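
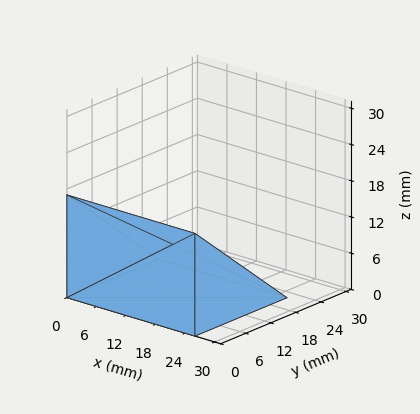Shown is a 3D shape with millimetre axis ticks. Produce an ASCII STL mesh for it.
Reading the render: the shape is a wedge (ramp): 26 × 22 mm base, rising to 17 mm along the y=0 edge and sloping linearly to z=0 at y=22 (dimensions read to the nearest mm from the axis ticks). For the STL, each face is triangulated and given an outward normal.

solid part
  facet normal 0.0000 0.0000 -1.0000
    outer loop
      vertex 26.000 22.000 0.000
      vertex 26.000 0.000 0.000
      vertex 0.000 0.000 0.000
    endloop
  endfacet
  facet normal 0.0000 0.0000 -1.0000
    outer loop
      vertex 0.000 22.000 0.000
      vertex 26.000 22.000 0.000
      vertex 0.000 0.000 0.000
    endloop
  endfacet
  facet normal 0.0000 -1.0000 0.0000
    outer loop
      vertex 0.000 0.000 0.000
      vertex 26.000 0.000 0.000
      vertex 26.000 0.000 17.000
    endloop
  endfacet
  facet normal 0.0000 -1.0000 0.0000
    outer loop
      vertex 0.000 0.000 0.000
      vertex 26.000 0.000 17.000
      vertex 0.000 0.000 17.000
    endloop
  endfacet
  facet normal 0.0000 0.6114 0.7913
    outer loop
      vertex 0.000 0.000 17.000
      vertex 26.000 0.000 17.000
      vertex 26.000 22.000 0.000
    endloop
  endfacet
  facet normal 0.0000 0.6114 0.7913
    outer loop
      vertex 0.000 0.000 17.000
      vertex 26.000 22.000 0.000
      vertex 0.000 22.000 0.000
    endloop
  endfacet
  facet normal -1.0000 0.0000 0.0000
    outer loop
      vertex 0.000 0.000 17.000
      vertex 0.000 22.000 0.000
      vertex 0.000 0.000 0.000
    endloop
  endfacet
  facet normal 1.0000 0.0000 0.0000
    outer loop
      vertex 26.000 0.000 0.000
      vertex 26.000 22.000 0.000
      vertex 26.000 0.000 17.000
    endloop
  endfacet
endsolid part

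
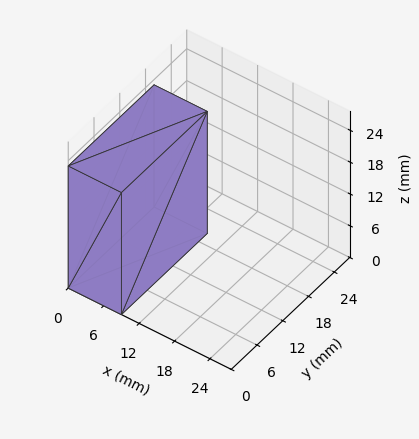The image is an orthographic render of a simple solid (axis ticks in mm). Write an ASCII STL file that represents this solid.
Reading the render: the shape is a rectangular box, roughly 9 × 20 mm footprint and 23 mm tall (dimensions read to the nearest mm from the axis ticks). For the STL, each face is triangulated and given an outward normal.

solid part
  facet normal 0.0000 0.0000 -1.0000
    outer loop
      vertex 9.0 20.0 0.0
      vertex 9.0 0.0 0.0
      vertex 0.0 0.0 0.0
    endloop
  endfacet
  facet normal 0.0000 0.0000 -1.0000
    outer loop
      vertex 0.0 20.0 0.0
      vertex 9.0 20.0 0.0
      vertex 0.0 0.0 0.0
    endloop
  endfacet
  facet normal 0.0000 0.0000 1.0000
    outer loop
      vertex 0.0 0.0 23.0
      vertex 9.0 0.0 23.0
      vertex 9.0 20.0 23.0
    endloop
  endfacet
  facet normal 0.0000 0.0000 1.0000
    outer loop
      vertex 0.0 0.0 23.0
      vertex 9.0 20.0 23.0
      vertex 0.0 20.0 23.0
    endloop
  endfacet
  facet normal 0.0000 -1.0000 0.0000
    outer loop
      vertex 0.0 0.0 0.0
      vertex 9.0 0.0 0.0
      vertex 9.0 0.0 23.0
    endloop
  endfacet
  facet normal 0.0000 -1.0000 0.0000
    outer loop
      vertex 0.0 0.0 0.0
      vertex 9.0 0.0 23.0
      vertex 0.0 0.0 23.0
    endloop
  endfacet
  facet normal 0.0000 1.0000 0.0000
    outer loop
      vertex 9.0 20.0 23.0
      vertex 9.0 20.0 0.0
      vertex 0.0 20.0 0.0
    endloop
  endfacet
  facet normal 0.0000 1.0000 0.0000
    outer loop
      vertex 0.0 20.0 23.0
      vertex 9.0 20.0 23.0
      vertex 0.0 20.0 0.0
    endloop
  endfacet
  facet normal -1.0000 0.0000 0.0000
    outer loop
      vertex 0.0 20.0 23.0
      vertex 0.0 20.0 0.0
      vertex 0.0 0.0 0.0
    endloop
  endfacet
  facet normal -1.0000 0.0000 0.0000
    outer loop
      vertex 0.0 0.0 23.0
      vertex 0.0 20.0 23.0
      vertex 0.0 0.0 0.0
    endloop
  endfacet
  facet normal 1.0000 0.0000 0.0000
    outer loop
      vertex 9.0 0.0 0.0
      vertex 9.0 20.0 0.0
      vertex 9.0 20.0 23.0
    endloop
  endfacet
  facet normal 1.0000 0.0000 0.0000
    outer loop
      vertex 9.0 0.0 0.0
      vertex 9.0 20.0 23.0
      vertex 9.0 0.0 23.0
    endloop
  endfacet
endsolid part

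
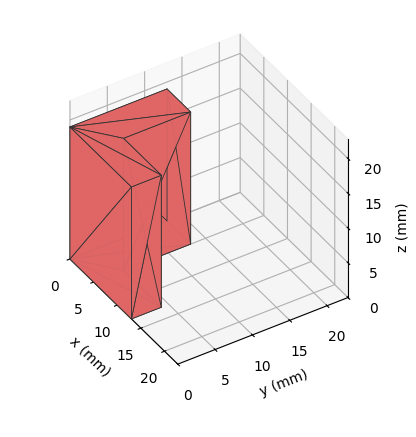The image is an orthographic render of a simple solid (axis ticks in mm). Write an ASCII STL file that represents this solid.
Reading the render: the shape is an L-shaped prism: outer 13 × 13 mm, arm thicknesses ≈ 4 mm (horizontal) and 5 mm (vertical), extruded 19 mm in z (dimensions read to the nearest mm from the axis ticks). For the STL, each face is triangulated and given an outward normal.

solid part
  facet normal 0.0000 0.0000 -1.0000
    outer loop
      vertex 13.000 4.000 0.000
      vertex 13.000 0.000 0.000
      vertex 0.000 0.000 0.000
    endloop
  endfacet
  facet normal 0.0000 0.0000 -1.0000
    outer loop
      vertex 5.000 4.000 0.000
      vertex 13.000 4.000 0.000
      vertex 0.000 0.000 0.000
    endloop
  endfacet
  facet normal 0.0000 0.0000 -1.0000
    outer loop
      vertex 5.000 13.000 0.000
      vertex 5.000 4.000 0.000
      vertex 0.000 0.000 0.000
    endloop
  endfacet
  facet normal 0.0000 0.0000 -1.0000
    outer loop
      vertex 0.000 13.000 0.000
      vertex 5.000 13.000 0.000
      vertex 0.000 0.000 0.000
    endloop
  endfacet
  facet normal 0.0000 0.0000 1.0000
    outer loop
      vertex 0.000 0.000 19.000
      vertex 13.000 0.000 19.000
      vertex 13.000 4.000 19.000
    endloop
  endfacet
  facet normal 0.0000 0.0000 1.0000
    outer loop
      vertex 0.000 0.000 19.000
      vertex 13.000 4.000 19.000
      vertex 5.000 4.000 19.000
    endloop
  endfacet
  facet normal 0.0000 0.0000 1.0000
    outer loop
      vertex 0.000 0.000 19.000
      vertex 5.000 4.000 19.000
      vertex 5.000 13.000 19.000
    endloop
  endfacet
  facet normal 0.0000 0.0000 1.0000
    outer loop
      vertex 0.000 0.000 19.000
      vertex 5.000 13.000 19.000
      vertex 0.000 13.000 19.000
    endloop
  endfacet
  facet normal 0.0000 -1.0000 0.0000
    outer loop
      vertex 0.000 0.000 0.000
      vertex 13.000 0.000 0.000
      vertex 13.000 0.000 19.000
    endloop
  endfacet
  facet normal 0.0000 -1.0000 0.0000
    outer loop
      vertex 0.000 0.000 0.000
      vertex 13.000 0.000 19.000
      vertex 0.000 0.000 19.000
    endloop
  endfacet
  facet normal 1.0000 0.0000 0.0000
    outer loop
      vertex 13.000 0.000 0.000
      vertex 13.000 4.000 0.000
      vertex 13.000 4.000 19.000
    endloop
  endfacet
  facet normal 1.0000 0.0000 0.0000
    outer loop
      vertex 13.000 0.000 0.000
      vertex 13.000 4.000 19.000
      vertex 13.000 0.000 19.000
    endloop
  endfacet
  facet normal 0.0000 1.0000 0.0000
    outer loop
      vertex 13.000 4.000 0.000
      vertex 5.000 4.000 0.000
      vertex 5.000 4.000 19.000
    endloop
  endfacet
  facet normal 0.0000 1.0000 0.0000
    outer loop
      vertex 13.000 4.000 0.000
      vertex 5.000 4.000 19.000
      vertex 13.000 4.000 19.000
    endloop
  endfacet
  facet normal 1.0000 0.0000 0.0000
    outer loop
      vertex 5.000 4.000 0.000
      vertex 5.000 13.000 0.000
      vertex 5.000 13.000 19.000
    endloop
  endfacet
  facet normal 1.0000 0.0000 0.0000
    outer loop
      vertex 5.000 4.000 0.000
      vertex 5.000 13.000 19.000
      vertex 5.000 4.000 19.000
    endloop
  endfacet
  facet normal 0.0000 1.0000 0.0000
    outer loop
      vertex 5.000 13.000 0.000
      vertex 0.000 13.000 0.000
      vertex 0.000 13.000 19.000
    endloop
  endfacet
  facet normal 0.0000 1.0000 0.0000
    outer loop
      vertex 5.000 13.000 0.000
      vertex 0.000 13.000 19.000
      vertex 5.000 13.000 19.000
    endloop
  endfacet
  facet normal -1.0000 0.0000 0.0000
    outer loop
      vertex 0.000 13.000 0.000
      vertex 0.000 0.000 0.000
      vertex 0.000 0.000 19.000
    endloop
  endfacet
  facet normal -1.0000 0.0000 0.0000
    outer loop
      vertex 0.000 13.000 0.000
      vertex 0.000 0.000 19.000
      vertex 0.000 13.000 19.000
    endloop
  endfacet
endsolid part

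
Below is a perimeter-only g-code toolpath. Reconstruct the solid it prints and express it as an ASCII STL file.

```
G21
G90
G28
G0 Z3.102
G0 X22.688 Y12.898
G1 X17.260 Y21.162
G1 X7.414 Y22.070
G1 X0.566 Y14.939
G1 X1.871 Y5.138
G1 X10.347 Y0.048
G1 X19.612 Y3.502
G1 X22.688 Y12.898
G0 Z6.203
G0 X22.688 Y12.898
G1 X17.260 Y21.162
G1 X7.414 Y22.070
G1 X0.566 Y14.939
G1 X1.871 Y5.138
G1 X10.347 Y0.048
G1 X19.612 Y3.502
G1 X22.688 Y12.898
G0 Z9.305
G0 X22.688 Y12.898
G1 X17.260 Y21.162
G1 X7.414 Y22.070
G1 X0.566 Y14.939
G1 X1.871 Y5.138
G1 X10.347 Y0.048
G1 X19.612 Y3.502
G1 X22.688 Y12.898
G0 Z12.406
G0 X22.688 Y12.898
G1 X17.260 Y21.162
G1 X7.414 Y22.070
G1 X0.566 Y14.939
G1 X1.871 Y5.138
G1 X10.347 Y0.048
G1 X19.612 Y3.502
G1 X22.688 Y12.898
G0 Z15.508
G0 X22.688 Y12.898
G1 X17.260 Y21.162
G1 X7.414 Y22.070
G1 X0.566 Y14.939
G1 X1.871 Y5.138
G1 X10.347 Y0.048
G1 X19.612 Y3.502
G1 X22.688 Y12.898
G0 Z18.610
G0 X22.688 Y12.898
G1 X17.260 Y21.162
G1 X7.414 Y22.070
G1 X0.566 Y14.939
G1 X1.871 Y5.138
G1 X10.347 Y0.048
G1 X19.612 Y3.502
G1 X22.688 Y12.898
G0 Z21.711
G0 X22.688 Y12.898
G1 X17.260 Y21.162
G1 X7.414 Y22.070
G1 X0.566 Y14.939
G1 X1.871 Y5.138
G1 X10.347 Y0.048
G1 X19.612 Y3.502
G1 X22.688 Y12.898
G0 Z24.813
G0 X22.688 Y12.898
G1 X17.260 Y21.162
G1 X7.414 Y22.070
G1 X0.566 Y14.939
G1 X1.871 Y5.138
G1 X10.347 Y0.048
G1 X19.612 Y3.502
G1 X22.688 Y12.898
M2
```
solid part
  facet normal 0.0000 0.0000 -1.0000
    outer loop
      vertex 7.414 22.070 0.000
      vertex 17.260 21.162 0.000
      vertex 22.688 12.898 0.000
    endloop
  endfacet
  facet normal 0.0000 0.0000 -1.0000
    outer loop
      vertex 0.566 14.939 0.000
      vertex 7.414 22.070 0.000
      vertex 22.688 12.898 0.000
    endloop
  endfacet
  facet normal 0.0000 0.0000 -1.0000
    outer loop
      vertex 1.871 5.138 0.000
      vertex 0.566 14.939 0.000
      vertex 22.688 12.898 0.000
    endloop
  endfacet
  facet normal 0.0000 0.0000 -1.0000
    outer loop
      vertex 10.347 0.048 0.000
      vertex 1.871 5.138 0.000
      vertex 22.688 12.898 0.000
    endloop
  endfacet
  facet normal 0.0000 0.0000 -1.0000
    outer loop
      vertex 19.612 3.502 0.000
      vertex 10.347 0.048 0.000
      vertex 22.688 12.898 0.000
    endloop
  endfacet
  facet normal 0.0000 0.0000 1.0000
    outer loop
      vertex 22.688 12.898 24.813
      vertex 17.260 21.162 24.813
      vertex 7.414 22.070 24.813
    endloop
  endfacet
  facet normal 0.0000 0.0000 1.0000
    outer loop
      vertex 22.688 12.898 24.813
      vertex 7.414 22.070 24.813
      vertex 0.566 14.939 24.813
    endloop
  endfacet
  facet normal 0.0000 0.0000 1.0000
    outer loop
      vertex 22.688 12.898 24.813
      vertex 0.566 14.939 24.813
      vertex 1.871 5.138 24.813
    endloop
  endfacet
  facet normal 0.0000 0.0000 1.0000
    outer loop
      vertex 22.688 12.898 24.813
      vertex 1.871 5.138 24.813
      vertex 10.347 0.048 24.813
    endloop
  endfacet
  facet normal 0.0000 0.0000 1.0000
    outer loop
      vertex 22.688 12.898 24.813
      vertex 10.347 0.048 24.813
      vertex 19.612 3.502 24.813
    endloop
  endfacet
  facet normal 0.8358 0.5490 0.0000
    outer loop
      vertex 22.688 12.898 0.000
      vertex 17.260 21.162 0.000
      vertex 17.260 21.162 24.813
    endloop
  endfacet
  facet normal 0.8358 0.5490 0.0000
    outer loop
      vertex 22.688 12.898 0.000
      vertex 17.260 21.162 24.813
      vertex 22.688 12.898 24.813
    endloop
  endfacet
  facet normal 0.0918 0.9958 0.0000
    outer loop
      vertex 17.260 21.162 0.000
      vertex 7.414 22.070 0.000
      vertex 7.414 22.070 24.813
    endloop
  endfacet
  facet normal 0.0918 0.9958 0.0000
    outer loop
      vertex 17.260 21.162 0.000
      vertex 7.414 22.070 24.813
      vertex 17.260 21.162 24.813
    endloop
  endfacet
  facet normal -0.7213 0.6926 0.0000
    outer loop
      vertex 7.414 22.070 0.000
      vertex 0.566 14.939 0.000
      vertex 0.566 14.939 24.813
    endloop
  endfacet
  facet normal -0.7213 0.6926 0.0000
    outer loop
      vertex 7.414 22.070 0.000
      vertex 0.566 14.939 24.813
      vertex 7.414 22.070 24.813
    endloop
  endfacet
  facet normal -0.9913 -0.1320 0.0000
    outer loop
      vertex 0.566 14.939 0.000
      vertex 1.871 5.138 0.000
      vertex 1.871 5.138 24.813
    endloop
  endfacet
  facet normal -0.9913 -0.1320 0.0000
    outer loop
      vertex 0.566 14.939 0.000
      vertex 1.871 5.138 24.813
      vertex 0.566 14.939 24.813
    endloop
  endfacet
  facet normal -0.5148 -0.8573 0.0000
    outer loop
      vertex 1.871 5.138 0.000
      vertex 10.347 0.048 0.000
      vertex 10.347 0.048 24.813
    endloop
  endfacet
  facet normal -0.5148 -0.8573 0.0000
    outer loop
      vertex 1.871 5.138 0.000
      vertex 10.347 0.048 24.813
      vertex 1.871 5.138 24.813
    endloop
  endfacet
  facet normal 0.3493 -0.9370 0.0000
    outer loop
      vertex 10.347 0.048 0.000
      vertex 19.612 3.502 0.000
      vertex 19.612 3.502 24.813
    endloop
  endfacet
  facet normal 0.3493 -0.9370 0.0000
    outer loop
      vertex 10.347 0.048 0.000
      vertex 19.612 3.502 24.813
      vertex 10.347 0.048 24.813
    endloop
  endfacet
  facet normal 0.9504 -0.3111 0.0000
    outer loop
      vertex 19.612 3.502 0.000
      vertex 22.688 12.898 0.000
      vertex 22.688 12.898 24.813
    endloop
  endfacet
  facet normal 0.9504 -0.3111 0.0000
    outer loop
      vertex 19.612 3.502 0.000
      vertex 22.688 12.898 24.813
      vertex 19.612 3.502 24.813
    endloop
  endfacet
endsolid part

The G0 Z moves step by Δz≈3.102 mm. Every layer's G1 loop is the same polygon, so the solid is a straight extrusion of it from z=0 to z≈24.8. Closing with flat bottom and top caps and triangulating gives 24 facets — a regular 7-sided prism (a cylinder approximated with 7 flat sides), circumscribed radius ≈ 11.4 mm, height ≈ 24.8 mm.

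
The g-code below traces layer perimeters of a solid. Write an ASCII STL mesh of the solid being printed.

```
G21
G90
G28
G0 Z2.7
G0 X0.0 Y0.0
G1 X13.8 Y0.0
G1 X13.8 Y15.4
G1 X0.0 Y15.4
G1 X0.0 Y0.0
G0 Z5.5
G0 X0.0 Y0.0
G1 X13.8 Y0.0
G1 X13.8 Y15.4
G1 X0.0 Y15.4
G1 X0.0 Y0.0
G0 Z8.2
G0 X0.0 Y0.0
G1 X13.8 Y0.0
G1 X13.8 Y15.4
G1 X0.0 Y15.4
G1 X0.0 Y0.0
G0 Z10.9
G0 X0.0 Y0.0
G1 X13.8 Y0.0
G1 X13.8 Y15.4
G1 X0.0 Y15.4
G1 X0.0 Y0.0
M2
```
solid part
  facet normal 0.0000 0.0000 -1.0000
    outer loop
      vertex 13.8 15.4 0.0
      vertex 13.8 0.0 0.0
      vertex 0.0 0.0 0.0
    endloop
  endfacet
  facet normal 0.0000 0.0000 -1.0000
    outer loop
      vertex 0.0 15.4 0.0
      vertex 13.8 15.4 0.0
      vertex 0.0 0.0 0.0
    endloop
  endfacet
  facet normal 0.0000 0.0000 1.0000
    outer loop
      vertex 0.0 0.0 10.9
      vertex 13.8 0.0 10.9
      vertex 13.8 15.4 10.9
    endloop
  endfacet
  facet normal 0.0000 0.0000 1.0000
    outer loop
      vertex 0.0 0.0 10.9
      vertex 13.8 15.4 10.9
      vertex 0.0 15.4 10.9
    endloop
  endfacet
  facet normal 0.0000 -1.0000 0.0000
    outer loop
      vertex 0.0 0.0 0.0
      vertex 13.8 0.0 0.0
      vertex 13.8 0.0 10.9
    endloop
  endfacet
  facet normal 0.0000 -1.0000 0.0000
    outer loop
      vertex 0.0 0.0 0.0
      vertex 13.8 0.0 10.9
      vertex 0.0 0.0 10.9
    endloop
  endfacet
  facet normal 0.0000 1.0000 0.0000
    outer loop
      vertex 13.8 15.4 10.9
      vertex 13.8 15.4 0.0
      vertex 0.0 15.4 0.0
    endloop
  endfacet
  facet normal 0.0000 1.0000 0.0000
    outer loop
      vertex 0.0 15.4 10.9
      vertex 13.8 15.4 10.9
      vertex 0.0 15.4 0.0
    endloop
  endfacet
  facet normal -1.0000 0.0000 0.0000
    outer loop
      vertex 0.0 15.4 10.9
      vertex 0.0 15.4 0.0
      vertex 0.0 0.0 0.0
    endloop
  endfacet
  facet normal -1.0000 0.0000 0.0000
    outer loop
      vertex 0.0 0.0 10.9
      vertex 0.0 15.4 10.9
      vertex 0.0 0.0 0.0
    endloop
  endfacet
  facet normal 1.0000 0.0000 0.0000
    outer loop
      vertex 13.8 0.0 0.0
      vertex 13.8 15.4 0.0
      vertex 13.8 15.4 10.9
    endloop
  endfacet
  facet normal 1.0000 0.0000 0.0000
    outer loop
      vertex 13.8 0.0 0.0
      vertex 13.8 15.4 10.9
      vertex 13.8 0.0 10.9
    endloop
  endfacet
endsolid part

The G0 Z moves step by Δz≈2.7 mm. Every layer's G1 loop is the same polygon, so the solid is a straight extrusion of it from z=0 to z≈10.9. Closing with flat bottom and top caps and triangulating gives 12 facets — a rectangular box, roughly 13.8 × 15.4 mm footprint and 10.9 mm tall.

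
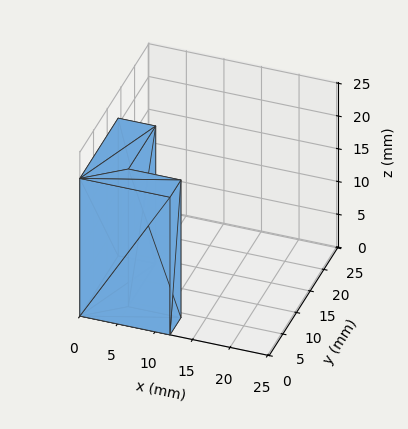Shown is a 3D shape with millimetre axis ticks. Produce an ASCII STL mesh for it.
Reading the render: the shape is an L-shaped prism: outer 12 × 14 mm, arm thicknesses ≈ 4 mm (horizontal) and 5 mm (vertical), extruded 21 mm in z (dimensions read to the nearest mm from the axis ticks). For the STL, each face is triangulated and given an outward normal.

solid part
  facet normal 0.0000 0.0000 -1.0000
    outer loop
      vertex 12.00 4.00 0.00
      vertex 12.00 0.00 0.00
      vertex 0.00 0.00 0.00
    endloop
  endfacet
  facet normal 0.0000 0.0000 -1.0000
    outer loop
      vertex 5.00 4.00 0.00
      vertex 12.00 4.00 0.00
      vertex 0.00 0.00 0.00
    endloop
  endfacet
  facet normal 0.0000 0.0000 -1.0000
    outer loop
      vertex 5.00 14.00 0.00
      vertex 5.00 4.00 0.00
      vertex 0.00 0.00 0.00
    endloop
  endfacet
  facet normal 0.0000 0.0000 -1.0000
    outer loop
      vertex 0.00 14.00 0.00
      vertex 5.00 14.00 0.00
      vertex 0.00 0.00 0.00
    endloop
  endfacet
  facet normal 0.0000 0.0000 1.0000
    outer loop
      vertex 0.00 0.00 21.00
      vertex 12.00 0.00 21.00
      vertex 12.00 4.00 21.00
    endloop
  endfacet
  facet normal 0.0000 0.0000 1.0000
    outer loop
      vertex 0.00 0.00 21.00
      vertex 12.00 4.00 21.00
      vertex 5.00 4.00 21.00
    endloop
  endfacet
  facet normal 0.0000 0.0000 1.0000
    outer loop
      vertex 0.00 0.00 21.00
      vertex 5.00 4.00 21.00
      vertex 5.00 14.00 21.00
    endloop
  endfacet
  facet normal 0.0000 0.0000 1.0000
    outer loop
      vertex 0.00 0.00 21.00
      vertex 5.00 14.00 21.00
      vertex 0.00 14.00 21.00
    endloop
  endfacet
  facet normal 0.0000 -1.0000 0.0000
    outer loop
      vertex 0.00 0.00 0.00
      vertex 12.00 0.00 0.00
      vertex 12.00 0.00 21.00
    endloop
  endfacet
  facet normal 0.0000 -1.0000 0.0000
    outer loop
      vertex 0.00 0.00 0.00
      vertex 12.00 0.00 21.00
      vertex 0.00 0.00 21.00
    endloop
  endfacet
  facet normal 1.0000 0.0000 0.0000
    outer loop
      vertex 12.00 0.00 0.00
      vertex 12.00 4.00 0.00
      vertex 12.00 4.00 21.00
    endloop
  endfacet
  facet normal 1.0000 0.0000 0.0000
    outer loop
      vertex 12.00 0.00 0.00
      vertex 12.00 4.00 21.00
      vertex 12.00 0.00 21.00
    endloop
  endfacet
  facet normal 0.0000 1.0000 0.0000
    outer loop
      vertex 12.00 4.00 0.00
      vertex 5.00 4.00 0.00
      vertex 5.00 4.00 21.00
    endloop
  endfacet
  facet normal 0.0000 1.0000 0.0000
    outer loop
      vertex 12.00 4.00 0.00
      vertex 5.00 4.00 21.00
      vertex 12.00 4.00 21.00
    endloop
  endfacet
  facet normal 1.0000 0.0000 0.0000
    outer loop
      vertex 5.00 4.00 0.00
      vertex 5.00 14.00 0.00
      vertex 5.00 14.00 21.00
    endloop
  endfacet
  facet normal 1.0000 0.0000 0.0000
    outer loop
      vertex 5.00 4.00 0.00
      vertex 5.00 14.00 21.00
      vertex 5.00 4.00 21.00
    endloop
  endfacet
  facet normal 0.0000 1.0000 0.0000
    outer loop
      vertex 5.00 14.00 0.00
      vertex 0.00 14.00 0.00
      vertex 0.00 14.00 21.00
    endloop
  endfacet
  facet normal 0.0000 1.0000 0.0000
    outer loop
      vertex 5.00 14.00 0.00
      vertex 0.00 14.00 21.00
      vertex 5.00 14.00 21.00
    endloop
  endfacet
  facet normal -1.0000 0.0000 0.0000
    outer loop
      vertex 0.00 14.00 0.00
      vertex 0.00 0.00 0.00
      vertex 0.00 0.00 21.00
    endloop
  endfacet
  facet normal -1.0000 0.0000 0.0000
    outer loop
      vertex 0.00 14.00 0.00
      vertex 0.00 0.00 21.00
      vertex 0.00 14.00 21.00
    endloop
  endfacet
endsolid part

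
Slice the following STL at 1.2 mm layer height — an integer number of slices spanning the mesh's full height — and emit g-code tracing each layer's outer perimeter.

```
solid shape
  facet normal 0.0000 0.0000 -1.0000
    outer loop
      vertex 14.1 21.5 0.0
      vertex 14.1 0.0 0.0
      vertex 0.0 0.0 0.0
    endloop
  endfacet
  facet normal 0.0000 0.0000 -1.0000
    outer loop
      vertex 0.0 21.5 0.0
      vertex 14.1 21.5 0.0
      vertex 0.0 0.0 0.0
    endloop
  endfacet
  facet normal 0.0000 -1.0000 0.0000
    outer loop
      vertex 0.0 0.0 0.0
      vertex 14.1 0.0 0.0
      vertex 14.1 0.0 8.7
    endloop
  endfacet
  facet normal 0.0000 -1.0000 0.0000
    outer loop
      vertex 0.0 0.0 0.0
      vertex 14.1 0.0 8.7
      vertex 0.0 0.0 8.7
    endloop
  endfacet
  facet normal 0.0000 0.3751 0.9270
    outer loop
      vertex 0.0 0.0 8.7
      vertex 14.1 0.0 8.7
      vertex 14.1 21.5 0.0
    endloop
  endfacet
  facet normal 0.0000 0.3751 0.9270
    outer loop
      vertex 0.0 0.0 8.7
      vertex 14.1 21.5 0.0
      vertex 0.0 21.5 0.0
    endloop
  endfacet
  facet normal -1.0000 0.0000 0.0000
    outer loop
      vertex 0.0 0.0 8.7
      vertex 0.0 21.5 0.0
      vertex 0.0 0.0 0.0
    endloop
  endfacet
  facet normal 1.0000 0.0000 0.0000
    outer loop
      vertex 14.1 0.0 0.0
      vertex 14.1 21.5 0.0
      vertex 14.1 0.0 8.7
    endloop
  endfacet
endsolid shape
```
; perimeter-only toolpath
G21 ; units = mm
G90 ; absolute positioning
G28 ; home
; layer 1
G0 Z1.2
G0 X0.0 Y0.0
G1 X14.1 Y0.0
G1 X14.1 Y18.4
G1 X0.0 Y18.4
G1 X0.0 Y0.0
; layer 2
G0 Z2.5
G0 X0.0 Y0.0
G1 X14.1 Y0.0
G1 X14.1 Y15.4
G1 X0.0 Y15.4
G1 X0.0 Y0.0
; layer 3
G0 Z3.7
G0 X0.0 Y0.0
G1 X14.1 Y0.0
G1 X14.1 Y12.3
G1 X0.0 Y12.3
G1 X0.0 Y0.0
; layer 4
G0 Z5.0
G0 X0.0 Y0.0
G1 X14.1 Y0.0
G1 X14.1 Y9.2
G1 X0.0 Y9.2
G1 X0.0 Y0.0
; layer 5
G0 Z6.2
G0 X0.0 Y0.0
G1 X14.1 Y0.0
G1 X14.1 Y6.1
G1 X0.0 Y6.1
G1 X0.0 Y0.0
; layer 6
G0 Z7.5
G0 X0.0 Y0.0
G1 X14.1 Y0.0
G1 X14.1 Y3.1
G1 X0.0 Y3.1
G1 X0.0 Y0.0
M2 ; end

The solid is a wedge (ramp): 14.1 × 21.5 mm base, rising to 8.7 mm along the y=0 edge and sloping linearly to z=0 at y=21.5. Slicing at Δz = 1.2 mm — 7 equal slices spanning the solid's height, so layer i sits at z = i·h/7 — gives 6 non-empty perimeters. Each is a 4-segment closed polygon; G0 lifts to the layer z and rapids to the start vertex, then G1 traces the edges. The cross-section shrinks linearly with z (the slice at the apex is degenerate and omitted).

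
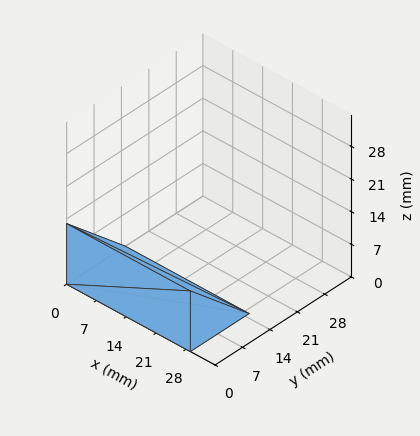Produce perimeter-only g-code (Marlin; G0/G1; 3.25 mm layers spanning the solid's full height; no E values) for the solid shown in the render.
Reading the render: the shape is a wedge (ramp): 29 × 15 mm base, rising to 13 mm along the y=0 edge and sloping linearly to z=0 at y=15 (dimensions read to the nearest mm from the axis ticks). For the g-code, the solid's height is divided into equal slices at the stated Δz and each level perimeter traced with G1 moves after a G0 lift.

; perimeter-only toolpath
G21 ; units = mm
G90 ; absolute positioning
G28 ; home
; layer 1
G0 Z3.25
G0 X0.00 Y0.00
G1 X29.00 Y0.00
G1 X29.00 Y11.25
G1 X0.00 Y11.25
G1 X0.00 Y0.00
; layer 2
G0 Z6.50
G0 X0.00 Y0.00
G1 X29.00 Y0.00
G1 X29.00 Y7.50
G1 X0.00 Y7.50
G1 X0.00 Y0.00
; layer 3
G0 Z9.75
G0 X0.00 Y0.00
G1 X29.00 Y0.00
G1 X29.00 Y3.75
G1 X0.00 Y3.75
G1 X0.00 Y0.00
M2 ; end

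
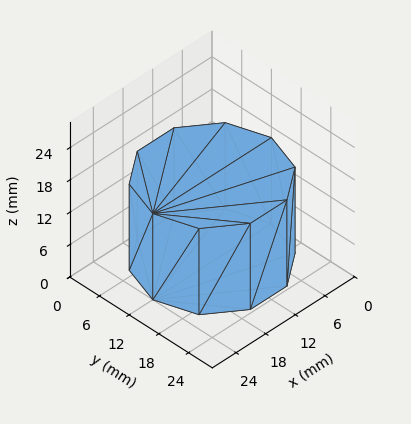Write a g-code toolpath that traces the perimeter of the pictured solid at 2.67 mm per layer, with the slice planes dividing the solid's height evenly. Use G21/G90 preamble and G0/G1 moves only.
Reading the render: the shape is a regular 10-sided prism (a cylinder approximated with 10 flat sides), circumscribed radius ≈ 12 mm, height ≈ 16 mm (dimensions read to the nearest mm from the axis ticks). For the g-code, the solid's height is divided into equal slices at the stated Δz and each level perimeter traced with G1 moves after a G0 lift.

; perimeter-only toolpath
G21 ; units = mm
G90 ; absolute positioning
G28 ; home
; layer 1
G0 Z2.67
G0 X24.00 Y12.00
G1 X21.71 Y19.05
G1 X15.71 Y23.41
G1 X8.29 Y23.41
G1 X2.29 Y19.05
G1 X0.00 Y12.00
G1 X2.29 Y4.95
G1 X8.29 Y0.59
G1 X15.71 Y0.59
G1 X21.71 Y4.95
G1 X24.00 Y12.00
; layer 2
G0 Z5.33
G0 X24.00 Y12.00
G1 X21.71 Y19.05
G1 X15.71 Y23.41
G1 X8.29 Y23.41
G1 X2.29 Y19.05
G1 X0.00 Y12.00
G1 X2.29 Y4.95
G1 X8.29 Y0.59
G1 X15.71 Y0.59
G1 X21.71 Y4.95
G1 X24.00 Y12.00
; layer 3
G0 Z8.00
G0 X24.00 Y12.00
G1 X21.71 Y19.05
G1 X15.71 Y23.41
G1 X8.29 Y23.41
G1 X2.29 Y19.05
G1 X0.00 Y12.00
G1 X2.29 Y4.95
G1 X8.29 Y0.59
G1 X15.71 Y0.59
G1 X21.71 Y4.95
G1 X24.00 Y12.00
; layer 4
G0 Z10.67
G0 X24.00 Y12.00
G1 X21.71 Y19.05
G1 X15.71 Y23.41
G1 X8.29 Y23.41
G1 X2.29 Y19.05
G1 X0.00 Y12.00
G1 X2.29 Y4.95
G1 X8.29 Y0.59
G1 X15.71 Y0.59
G1 X21.71 Y4.95
G1 X24.00 Y12.00
; layer 5
G0 Z13.33
G0 X24.00 Y12.00
G1 X21.71 Y19.05
G1 X15.71 Y23.41
G1 X8.29 Y23.41
G1 X2.29 Y19.05
G1 X0.00 Y12.00
G1 X2.29 Y4.95
G1 X8.29 Y0.59
G1 X15.71 Y0.59
G1 X21.71 Y4.95
G1 X24.00 Y12.00
; layer 6
G0 Z16.00
G0 X24.00 Y12.00
G1 X21.71 Y19.05
G1 X15.71 Y23.41
G1 X8.29 Y23.41
G1 X2.29 Y19.05
G1 X0.00 Y12.00
G1 X2.29 Y4.95
G1 X8.29 Y0.59
G1 X15.71 Y0.59
G1 X21.71 Y4.95
G1 X24.00 Y12.00
M2 ; end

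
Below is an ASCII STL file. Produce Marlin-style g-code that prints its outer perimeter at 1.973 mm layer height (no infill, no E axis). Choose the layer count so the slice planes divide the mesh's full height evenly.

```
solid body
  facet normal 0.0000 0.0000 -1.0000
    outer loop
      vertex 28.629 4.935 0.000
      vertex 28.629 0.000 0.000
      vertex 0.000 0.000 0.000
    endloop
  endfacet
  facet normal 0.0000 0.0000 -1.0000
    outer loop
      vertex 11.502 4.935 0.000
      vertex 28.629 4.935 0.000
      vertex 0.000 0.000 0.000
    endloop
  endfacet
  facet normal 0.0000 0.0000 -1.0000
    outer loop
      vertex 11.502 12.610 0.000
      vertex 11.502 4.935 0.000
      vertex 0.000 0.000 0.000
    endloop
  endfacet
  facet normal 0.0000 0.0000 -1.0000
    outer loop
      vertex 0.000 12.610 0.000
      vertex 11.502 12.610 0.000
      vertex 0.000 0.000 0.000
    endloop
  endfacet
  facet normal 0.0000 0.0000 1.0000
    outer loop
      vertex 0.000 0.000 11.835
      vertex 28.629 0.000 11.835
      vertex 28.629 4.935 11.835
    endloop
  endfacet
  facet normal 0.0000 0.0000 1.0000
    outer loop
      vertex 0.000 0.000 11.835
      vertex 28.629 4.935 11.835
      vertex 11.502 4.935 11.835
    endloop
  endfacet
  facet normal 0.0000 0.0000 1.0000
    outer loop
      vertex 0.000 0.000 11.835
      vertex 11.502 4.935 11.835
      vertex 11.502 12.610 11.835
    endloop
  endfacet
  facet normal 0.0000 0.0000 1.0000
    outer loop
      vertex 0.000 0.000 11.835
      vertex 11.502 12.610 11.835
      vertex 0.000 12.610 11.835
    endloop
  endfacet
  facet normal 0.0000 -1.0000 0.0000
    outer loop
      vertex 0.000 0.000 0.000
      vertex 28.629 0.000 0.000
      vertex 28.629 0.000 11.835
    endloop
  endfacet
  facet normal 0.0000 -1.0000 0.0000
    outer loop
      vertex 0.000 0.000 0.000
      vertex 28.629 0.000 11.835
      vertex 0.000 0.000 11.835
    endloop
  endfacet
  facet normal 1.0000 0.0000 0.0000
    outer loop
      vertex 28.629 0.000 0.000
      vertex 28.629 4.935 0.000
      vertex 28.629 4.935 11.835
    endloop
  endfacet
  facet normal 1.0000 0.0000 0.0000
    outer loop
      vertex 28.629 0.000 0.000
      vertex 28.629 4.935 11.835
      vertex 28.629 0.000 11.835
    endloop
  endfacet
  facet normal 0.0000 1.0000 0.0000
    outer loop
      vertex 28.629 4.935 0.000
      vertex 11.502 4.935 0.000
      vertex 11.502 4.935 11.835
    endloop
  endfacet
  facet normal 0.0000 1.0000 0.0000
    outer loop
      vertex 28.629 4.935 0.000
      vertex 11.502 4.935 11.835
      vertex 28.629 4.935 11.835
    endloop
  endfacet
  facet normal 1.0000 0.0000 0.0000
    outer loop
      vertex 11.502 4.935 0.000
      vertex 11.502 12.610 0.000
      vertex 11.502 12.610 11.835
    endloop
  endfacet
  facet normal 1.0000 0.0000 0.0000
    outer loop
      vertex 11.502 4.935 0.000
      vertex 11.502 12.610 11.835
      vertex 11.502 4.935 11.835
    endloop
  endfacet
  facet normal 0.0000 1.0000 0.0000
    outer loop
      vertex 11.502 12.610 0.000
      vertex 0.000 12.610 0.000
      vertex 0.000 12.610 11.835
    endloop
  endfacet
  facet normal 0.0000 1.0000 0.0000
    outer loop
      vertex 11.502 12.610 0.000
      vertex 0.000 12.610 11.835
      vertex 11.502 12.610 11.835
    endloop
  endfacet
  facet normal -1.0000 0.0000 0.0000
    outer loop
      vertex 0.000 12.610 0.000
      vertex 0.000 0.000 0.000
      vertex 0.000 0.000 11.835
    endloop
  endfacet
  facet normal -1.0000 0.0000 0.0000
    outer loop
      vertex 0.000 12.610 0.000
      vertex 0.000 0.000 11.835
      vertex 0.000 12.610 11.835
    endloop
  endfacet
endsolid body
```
; perimeter-only toolpath
G21 ; units = mm
G90 ; absolute positioning
G28 ; home
; layer 1
G0 Z1.973
G0 X0.000 Y0.000
G1 X28.629 Y0.000
G1 X28.629 Y4.935
G1 X11.502 Y4.935
G1 X11.502 Y12.610
G1 X0.000 Y12.610
G1 X0.000 Y0.000
; layer 2
G0 Z3.945
G0 X0.000 Y0.000
G1 X28.629 Y0.000
G1 X28.629 Y4.935
G1 X11.502 Y4.935
G1 X11.502 Y12.610
G1 X0.000 Y12.610
G1 X0.000 Y0.000
; layer 3
G0 Z5.918
G0 X0.000 Y0.000
G1 X28.629 Y0.000
G1 X28.629 Y4.935
G1 X11.502 Y4.935
G1 X11.502 Y12.610
G1 X0.000 Y12.610
G1 X0.000 Y0.000
; layer 4
G0 Z7.890
G0 X0.000 Y0.000
G1 X28.629 Y0.000
G1 X28.629 Y4.935
G1 X11.502 Y4.935
G1 X11.502 Y12.610
G1 X0.000 Y12.610
G1 X0.000 Y0.000
; layer 5
G0 Z9.863
G0 X0.000 Y0.000
G1 X28.629 Y0.000
G1 X28.629 Y4.935
G1 X11.502 Y4.935
G1 X11.502 Y12.610
G1 X0.000 Y12.610
G1 X0.000 Y0.000
; layer 6
G0 Z11.835
G0 X0.000 Y0.000
G1 X28.629 Y0.000
G1 X28.629 Y4.935
G1 X11.502 Y4.935
G1 X11.502 Y12.610
G1 X0.000 Y12.610
G1 X0.000 Y0.000
M2 ; end

The solid is an L-shaped prism: outer 28.6 × 12.6 mm, arm thicknesses ≈ 4.93 mm (horizontal) and 11.5 mm (vertical), extruded 11.8 mm in z. Slicing at Δz = 1.973 mm — 6 equal slices spanning the solid's height, so layer i sits at z = i·h/6 — gives 6 non-empty perimeters. Each is a 6-segment closed polygon; G0 lifts to the layer z and rapids to the start vertex, then G1 traces the edges.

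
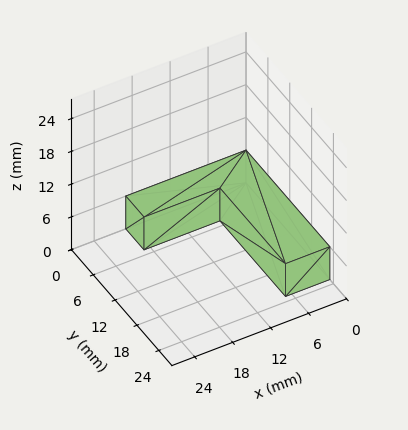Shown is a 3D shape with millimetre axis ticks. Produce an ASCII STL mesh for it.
Reading the render: the shape is an L-shaped prism: outer 19 × 23 mm, arm thicknesses ≈ 5 mm (horizontal) and 7 mm (vertical), extruded 6 mm in z (dimensions read to the nearest mm from the axis ticks). For the STL, each face is triangulated and given an outward normal.

solid part
  facet normal 0.0000 0.0000 -1.0000
    outer loop
      vertex 19.000 5.000 0.000
      vertex 19.000 0.000 0.000
      vertex 0.000 0.000 0.000
    endloop
  endfacet
  facet normal 0.0000 0.0000 -1.0000
    outer loop
      vertex 7.000 5.000 0.000
      vertex 19.000 5.000 0.000
      vertex 0.000 0.000 0.000
    endloop
  endfacet
  facet normal 0.0000 0.0000 -1.0000
    outer loop
      vertex 7.000 23.000 0.000
      vertex 7.000 5.000 0.000
      vertex 0.000 0.000 0.000
    endloop
  endfacet
  facet normal 0.0000 0.0000 -1.0000
    outer loop
      vertex 0.000 23.000 0.000
      vertex 7.000 23.000 0.000
      vertex 0.000 0.000 0.000
    endloop
  endfacet
  facet normal 0.0000 0.0000 1.0000
    outer loop
      vertex 0.000 0.000 6.000
      vertex 19.000 0.000 6.000
      vertex 19.000 5.000 6.000
    endloop
  endfacet
  facet normal 0.0000 0.0000 1.0000
    outer loop
      vertex 0.000 0.000 6.000
      vertex 19.000 5.000 6.000
      vertex 7.000 5.000 6.000
    endloop
  endfacet
  facet normal 0.0000 0.0000 1.0000
    outer loop
      vertex 0.000 0.000 6.000
      vertex 7.000 5.000 6.000
      vertex 7.000 23.000 6.000
    endloop
  endfacet
  facet normal 0.0000 0.0000 1.0000
    outer loop
      vertex 0.000 0.000 6.000
      vertex 7.000 23.000 6.000
      vertex 0.000 23.000 6.000
    endloop
  endfacet
  facet normal 0.0000 -1.0000 0.0000
    outer loop
      vertex 0.000 0.000 0.000
      vertex 19.000 0.000 0.000
      vertex 19.000 0.000 6.000
    endloop
  endfacet
  facet normal 0.0000 -1.0000 0.0000
    outer loop
      vertex 0.000 0.000 0.000
      vertex 19.000 0.000 6.000
      vertex 0.000 0.000 6.000
    endloop
  endfacet
  facet normal 1.0000 0.0000 0.0000
    outer loop
      vertex 19.000 0.000 0.000
      vertex 19.000 5.000 0.000
      vertex 19.000 5.000 6.000
    endloop
  endfacet
  facet normal 1.0000 0.0000 0.0000
    outer loop
      vertex 19.000 0.000 0.000
      vertex 19.000 5.000 6.000
      vertex 19.000 0.000 6.000
    endloop
  endfacet
  facet normal 0.0000 1.0000 0.0000
    outer loop
      vertex 19.000 5.000 0.000
      vertex 7.000 5.000 0.000
      vertex 7.000 5.000 6.000
    endloop
  endfacet
  facet normal 0.0000 1.0000 0.0000
    outer loop
      vertex 19.000 5.000 0.000
      vertex 7.000 5.000 6.000
      vertex 19.000 5.000 6.000
    endloop
  endfacet
  facet normal 1.0000 0.0000 0.0000
    outer loop
      vertex 7.000 5.000 0.000
      vertex 7.000 23.000 0.000
      vertex 7.000 23.000 6.000
    endloop
  endfacet
  facet normal 1.0000 0.0000 0.0000
    outer loop
      vertex 7.000 5.000 0.000
      vertex 7.000 23.000 6.000
      vertex 7.000 5.000 6.000
    endloop
  endfacet
  facet normal 0.0000 1.0000 0.0000
    outer loop
      vertex 7.000 23.000 0.000
      vertex 0.000 23.000 0.000
      vertex 0.000 23.000 6.000
    endloop
  endfacet
  facet normal 0.0000 1.0000 0.0000
    outer loop
      vertex 7.000 23.000 0.000
      vertex 0.000 23.000 6.000
      vertex 7.000 23.000 6.000
    endloop
  endfacet
  facet normal -1.0000 0.0000 0.0000
    outer loop
      vertex 0.000 23.000 0.000
      vertex 0.000 0.000 0.000
      vertex 0.000 0.000 6.000
    endloop
  endfacet
  facet normal -1.0000 0.0000 0.0000
    outer loop
      vertex 0.000 23.000 0.000
      vertex 0.000 0.000 6.000
      vertex 0.000 23.000 6.000
    endloop
  endfacet
endsolid part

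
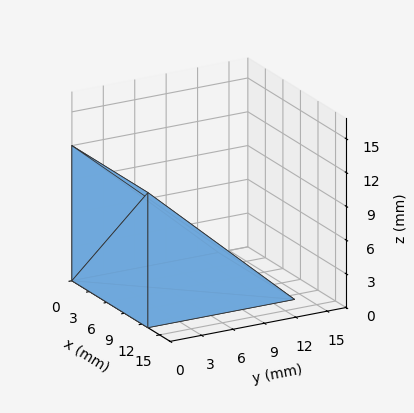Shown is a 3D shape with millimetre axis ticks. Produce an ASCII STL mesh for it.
Reading the render: the shape is a wedge (ramp): 13 × 14 mm base, rising to 12 mm along the y=0 edge and sloping linearly to z=0 at y=14 (dimensions read to the nearest mm from the axis ticks). For the STL, each face is triangulated and given an outward normal.

solid part
  facet normal 0.0000 0.0000 -1.0000
    outer loop
      vertex 13.0 14.0 0.0
      vertex 13.0 0.0 0.0
      vertex 0.0 0.0 0.0
    endloop
  endfacet
  facet normal 0.0000 0.0000 -1.0000
    outer loop
      vertex 0.0 14.0 0.0
      vertex 13.0 14.0 0.0
      vertex 0.0 0.0 0.0
    endloop
  endfacet
  facet normal 0.0000 -1.0000 0.0000
    outer loop
      vertex 0.0 0.0 0.0
      vertex 13.0 0.0 0.0
      vertex 13.0 0.0 12.0
    endloop
  endfacet
  facet normal 0.0000 -1.0000 0.0000
    outer loop
      vertex 0.0 0.0 0.0
      vertex 13.0 0.0 12.0
      vertex 0.0 0.0 12.0
    endloop
  endfacet
  facet normal 0.0000 0.6508 0.7593
    outer loop
      vertex 0.0 0.0 12.0
      vertex 13.0 0.0 12.0
      vertex 13.0 14.0 0.0
    endloop
  endfacet
  facet normal 0.0000 0.6508 0.7593
    outer loop
      vertex 0.0 0.0 12.0
      vertex 13.0 14.0 0.0
      vertex 0.0 14.0 0.0
    endloop
  endfacet
  facet normal -1.0000 0.0000 0.0000
    outer loop
      vertex 0.0 0.0 12.0
      vertex 0.0 14.0 0.0
      vertex 0.0 0.0 0.0
    endloop
  endfacet
  facet normal 1.0000 0.0000 0.0000
    outer loop
      vertex 13.0 0.0 0.0
      vertex 13.0 14.0 0.0
      vertex 13.0 0.0 12.0
    endloop
  endfacet
endsolid part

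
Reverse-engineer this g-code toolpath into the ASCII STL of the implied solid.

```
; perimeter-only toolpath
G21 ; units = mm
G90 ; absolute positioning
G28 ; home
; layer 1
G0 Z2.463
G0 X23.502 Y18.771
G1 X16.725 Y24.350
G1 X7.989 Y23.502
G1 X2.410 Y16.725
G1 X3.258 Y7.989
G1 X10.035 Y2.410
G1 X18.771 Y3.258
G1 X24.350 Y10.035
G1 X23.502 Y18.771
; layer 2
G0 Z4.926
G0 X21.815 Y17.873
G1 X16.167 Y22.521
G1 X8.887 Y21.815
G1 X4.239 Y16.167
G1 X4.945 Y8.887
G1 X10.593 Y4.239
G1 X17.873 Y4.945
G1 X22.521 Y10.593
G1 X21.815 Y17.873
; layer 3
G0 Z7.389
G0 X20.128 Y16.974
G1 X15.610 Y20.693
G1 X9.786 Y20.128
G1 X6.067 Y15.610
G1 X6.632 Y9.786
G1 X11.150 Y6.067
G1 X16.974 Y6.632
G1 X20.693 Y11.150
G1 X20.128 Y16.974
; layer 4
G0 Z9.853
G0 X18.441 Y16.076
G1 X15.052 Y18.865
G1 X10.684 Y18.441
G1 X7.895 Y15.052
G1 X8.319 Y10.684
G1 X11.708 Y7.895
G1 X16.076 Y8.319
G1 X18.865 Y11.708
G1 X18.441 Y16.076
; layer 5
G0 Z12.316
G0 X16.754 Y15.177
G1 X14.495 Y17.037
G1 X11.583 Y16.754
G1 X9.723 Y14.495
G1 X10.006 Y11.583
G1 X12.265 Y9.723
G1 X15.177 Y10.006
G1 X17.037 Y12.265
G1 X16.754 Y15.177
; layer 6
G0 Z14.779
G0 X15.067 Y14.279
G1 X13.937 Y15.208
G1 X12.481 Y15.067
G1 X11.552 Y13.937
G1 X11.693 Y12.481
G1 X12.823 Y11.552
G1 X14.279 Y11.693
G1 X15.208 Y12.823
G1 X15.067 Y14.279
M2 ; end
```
solid part
  facet normal 0.0000 0.0000 -1.0000
    outer loop
      vertex 7.090 25.189 0.000
      vertex 17.282 26.178 0.000
      vertex 25.189 19.670 0.000
    endloop
  endfacet
  facet normal 0.0000 0.0000 -1.0000
    outer loop
      vertex 0.582 17.282 0.000
      vertex 7.090 25.189 0.000
      vertex 25.189 19.670 0.000
    endloop
  endfacet
  facet normal 0.0000 0.0000 -1.0000
    outer loop
      vertex 1.571 7.090 0.000
      vertex 0.582 17.282 0.000
      vertex 25.189 19.670 0.000
    endloop
  endfacet
  facet normal 0.0000 0.0000 -1.0000
    outer loop
      vertex 9.478 0.582 0.000
      vertex 1.571 7.090 0.000
      vertex 25.189 19.670 0.000
    endloop
  endfacet
  facet normal 0.0000 0.0000 -1.0000
    outer loop
      vertex 19.670 1.571 0.000
      vertex 9.478 0.582 0.000
      vertex 25.189 19.670 0.000
    endloop
  endfacet
  facet normal 0.0000 0.0000 -1.0000
    outer loop
      vertex 26.178 9.478 0.000
      vertex 19.670 1.571 0.000
      vertex 25.189 19.670 0.000
    endloop
  endfacet
  facet normal 0.5165 0.6275 0.5827
    outer loop
      vertex 25.189 19.670 0.000
      vertex 17.282 26.178 0.000
      vertex 13.380 13.380 17.242
    endloop
  endfacet
  facet normal -0.0785 0.8089 0.5827
    outer loop
      vertex 17.282 26.178 0.000
      vertex 7.090 25.189 0.000
      vertex 13.380 13.380 17.242
    endloop
  endfacet
  facet normal -0.6275 0.5165 0.5827
    outer loop
      vertex 7.090 25.189 0.000
      vertex 0.582 17.282 0.000
      vertex 13.380 13.380 17.242
    endloop
  endfacet
  facet normal -0.8089 -0.0785 0.5827
    outer loop
      vertex 0.582 17.282 0.000
      vertex 1.571 7.090 0.000
      vertex 13.380 13.380 17.242
    endloop
  endfacet
  facet normal -0.5165 -0.6275 0.5827
    outer loop
      vertex 1.571 7.090 0.000
      vertex 9.478 0.582 0.000
      vertex 13.380 13.380 17.242
    endloop
  endfacet
  facet normal 0.0785 -0.8089 0.5827
    outer loop
      vertex 9.478 0.582 0.000
      vertex 19.670 1.571 0.000
      vertex 13.380 13.380 17.242
    endloop
  endfacet
  facet normal 0.6275 -0.5165 0.5827
    outer loop
      vertex 19.670 1.571 0.000
      vertex 26.178 9.478 0.000
      vertex 13.380 13.380 17.242
    endloop
  endfacet
  facet normal 0.8089 0.0785 0.5827
    outer loop
      vertex 26.178 9.478 0.000
      vertex 25.189 19.670 0.000
      vertex 13.380 13.380 17.242
    endloop
  endfacet
endsolid part

The G0 Z moves step by Δz≈2.463 mm. The G1 loops shrink linearly with z, so the solid tapers from its base footprint up to z≈17.2. Closing with a flat bottom cap and the tapered top and triangulating gives 14 facets — a regular 8-sided pyramid, base circumscribed radius ≈ 13.4 mm, apex at z ≈ 17.2 mm.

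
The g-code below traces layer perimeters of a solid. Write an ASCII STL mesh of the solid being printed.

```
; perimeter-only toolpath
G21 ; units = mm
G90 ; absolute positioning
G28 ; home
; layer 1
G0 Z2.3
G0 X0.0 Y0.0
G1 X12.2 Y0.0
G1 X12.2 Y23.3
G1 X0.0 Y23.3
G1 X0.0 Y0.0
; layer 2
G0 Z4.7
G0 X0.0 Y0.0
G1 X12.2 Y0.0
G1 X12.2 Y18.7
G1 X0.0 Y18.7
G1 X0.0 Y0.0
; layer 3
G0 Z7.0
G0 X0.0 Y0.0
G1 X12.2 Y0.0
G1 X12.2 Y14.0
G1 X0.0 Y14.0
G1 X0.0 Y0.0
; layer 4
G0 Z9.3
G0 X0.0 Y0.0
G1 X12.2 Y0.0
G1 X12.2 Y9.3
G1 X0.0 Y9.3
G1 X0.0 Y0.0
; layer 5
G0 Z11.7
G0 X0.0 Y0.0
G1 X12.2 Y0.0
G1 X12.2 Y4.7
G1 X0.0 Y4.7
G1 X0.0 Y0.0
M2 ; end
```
solid part
  facet normal 0.0000 0.0000 -1.0000
    outer loop
      vertex 12.2 28.0 0.0
      vertex 12.2 0.0 0.0
      vertex 0.0 0.0 0.0
    endloop
  endfacet
  facet normal 0.0000 0.0000 -1.0000
    outer loop
      vertex 0.0 28.0 0.0
      vertex 12.2 28.0 0.0
      vertex 0.0 0.0 0.0
    endloop
  endfacet
  facet normal 0.0000 -1.0000 0.0000
    outer loop
      vertex 0.0 0.0 0.0
      vertex 12.2 0.0 0.0
      vertex 12.2 0.0 14.0
    endloop
  endfacet
  facet normal 0.0000 -1.0000 0.0000
    outer loop
      vertex 0.0 0.0 0.0
      vertex 12.2 0.0 14.0
      vertex 0.0 0.0 14.0
    endloop
  endfacet
  facet normal 0.0000 0.4472 0.8944
    outer loop
      vertex 0.0 0.0 14.0
      vertex 12.2 0.0 14.0
      vertex 12.2 28.0 0.0
    endloop
  endfacet
  facet normal 0.0000 0.4472 0.8944
    outer loop
      vertex 0.0 0.0 14.0
      vertex 12.2 28.0 0.0
      vertex 0.0 28.0 0.0
    endloop
  endfacet
  facet normal -1.0000 0.0000 0.0000
    outer loop
      vertex 0.0 0.0 14.0
      vertex 0.0 28.0 0.0
      vertex 0.0 0.0 0.0
    endloop
  endfacet
  facet normal 1.0000 0.0000 0.0000
    outer loop
      vertex 12.2 0.0 0.0
      vertex 12.2 28.0 0.0
      vertex 12.2 0.0 14.0
    endloop
  endfacet
endsolid part

The G0 Z moves step by Δz≈2.3 mm. The G1 loops shrink linearly with z, so the solid tapers from its base footprint up to z≈14. Closing with a flat bottom cap and the tapered top and triangulating gives 8 facets — a wedge (ramp): 12.2 × 28 mm base, rising to 14 mm along the y=0 edge and sloping linearly to z=0 at y=28.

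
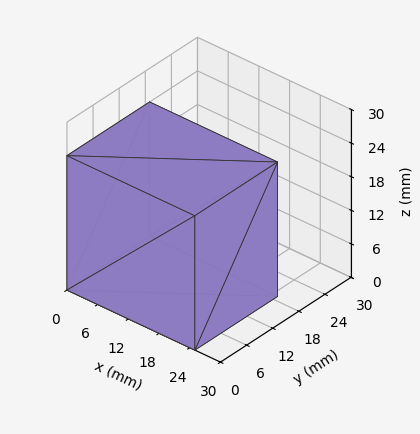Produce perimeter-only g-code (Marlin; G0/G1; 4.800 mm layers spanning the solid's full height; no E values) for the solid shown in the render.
Reading the render: the shape is a rectangular box, roughly 25 × 19 mm footprint and 24 mm tall (dimensions read to the nearest mm from the axis ticks). For the g-code, the solid's height is divided into equal slices at the stated Δz and each level perimeter traced with G1 moves after a G0 lift.

; perimeter-only toolpath
G21 ; units = mm
G90 ; absolute positioning
G28 ; home
; layer 1
G0 Z4.800
G0 X0.000 Y0.000
G1 X25.000 Y0.000
G1 X25.000 Y19.000
G1 X0.000 Y19.000
G1 X0.000 Y0.000
; layer 2
G0 Z9.600
G0 X0.000 Y0.000
G1 X25.000 Y0.000
G1 X25.000 Y19.000
G1 X0.000 Y19.000
G1 X0.000 Y0.000
; layer 3
G0 Z14.400
G0 X0.000 Y0.000
G1 X25.000 Y0.000
G1 X25.000 Y19.000
G1 X0.000 Y19.000
G1 X0.000 Y0.000
; layer 4
G0 Z19.200
G0 X0.000 Y0.000
G1 X25.000 Y0.000
G1 X25.000 Y19.000
G1 X0.000 Y19.000
G1 X0.000 Y0.000
; layer 5
G0 Z24.000
G0 X0.000 Y0.000
G1 X25.000 Y0.000
G1 X25.000 Y19.000
G1 X0.000 Y19.000
G1 X0.000 Y0.000
M2 ; end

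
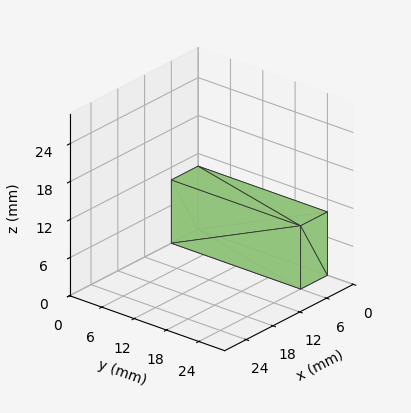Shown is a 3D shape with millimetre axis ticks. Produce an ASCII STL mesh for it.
Reading the render: the shape is a rectangular box, roughly 6 × 24 mm footprint and 10 mm tall (dimensions read to the nearest mm from the axis ticks). For the STL, each face is triangulated and given an outward normal.

solid part
  facet normal 0.0000 0.0000 -1.0000
    outer loop
      vertex 6.00 24.00 0.00
      vertex 6.00 0.00 0.00
      vertex 0.00 0.00 0.00
    endloop
  endfacet
  facet normal 0.0000 0.0000 -1.0000
    outer loop
      vertex 0.00 24.00 0.00
      vertex 6.00 24.00 0.00
      vertex 0.00 0.00 0.00
    endloop
  endfacet
  facet normal 0.0000 0.0000 1.0000
    outer loop
      vertex 0.00 0.00 10.00
      vertex 6.00 0.00 10.00
      vertex 6.00 24.00 10.00
    endloop
  endfacet
  facet normal 0.0000 0.0000 1.0000
    outer loop
      vertex 0.00 0.00 10.00
      vertex 6.00 24.00 10.00
      vertex 0.00 24.00 10.00
    endloop
  endfacet
  facet normal 0.0000 -1.0000 0.0000
    outer loop
      vertex 0.00 0.00 0.00
      vertex 6.00 0.00 0.00
      vertex 6.00 0.00 10.00
    endloop
  endfacet
  facet normal 0.0000 -1.0000 0.0000
    outer loop
      vertex 0.00 0.00 0.00
      vertex 6.00 0.00 10.00
      vertex 0.00 0.00 10.00
    endloop
  endfacet
  facet normal 0.0000 1.0000 0.0000
    outer loop
      vertex 6.00 24.00 10.00
      vertex 6.00 24.00 0.00
      vertex 0.00 24.00 0.00
    endloop
  endfacet
  facet normal 0.0000 1.0000 0.0000
    outer loop
      vertex 0.00 24.00 10.00
      vertex 6.00 24.00 10.00
      vertex 0.00 24.00 0.00
    endloop
  endfacet
  facet normal -1.0000 0.0000 0.0000
    outer loop
      vertex 0.00 24.00 10.00
      vertex 0.00 24.00 0.00
      vertex 0.00 0.00 0.00
    endloop
  endfacet
  facet normal -1.0000 0.0000 0.0000
    outer loop
      vertex 0.00 0.00 10.00
      vertex 0.00 24.00 10.00
      vertex 0.00 0.00 0.00
    endloop
  endfacet
  facet normal 1.0000 0.0000 0.0000
    outer loop
      vertex 6.00 0.00 0.00
      vertex 6.00 24.00 0.00
      vertex 6.00 24.00 10.00
    endloop
  endfacet
  facet normal 1.0000 0.0000 0.0000
    outer loop
      vertex 6.00 0.00 0.00
      vertex 6.00 24.00 10.00
      vertex 6.00 0.00 10.00
    endloop
  endfacet
endsolid part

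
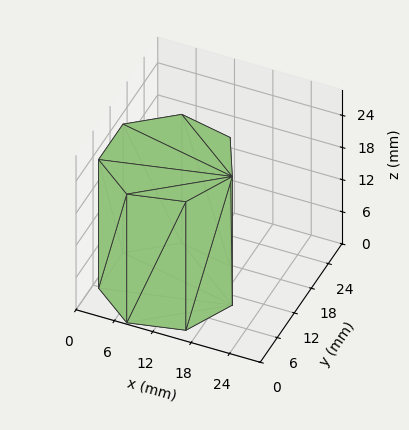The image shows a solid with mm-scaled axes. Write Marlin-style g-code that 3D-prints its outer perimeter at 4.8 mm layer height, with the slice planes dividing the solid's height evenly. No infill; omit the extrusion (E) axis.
Reading the render: the shape is a regular 7-sided prism (a cylinder approximated with 7 flat sides), circumscribed radius ≈ 10 mm, height ≈ 24 mm (dimensions read to the nearest mm from the axis ticks). For the g-code, the solid's height is divided into equal slices at the stated Δz and each level perimeter traced with G1 moves after a G0 lift.

; perimeter-only toolpath
G21 ; units = mm
G90 ; absolute positioning
G28 ; home
; layer 1
G0 Z4.8
G0 X20.0 Y10.0
G1 X16.2 Y17.8
G1 X7.8 Y19.7
G1 X1.0 Y14.3
G1 X1.0 Y5.7
G1 X7.8 Y0.3
G1 X16.2 Y2.2
G1 X20.0 Y10.0
; layer 2
G0 Z9.6
G0 X20.0 Y10.0
G1 X16.2 Y17.8
G1 X7.8 Y19.7
G1 X1.0 Y14.3
G1 X1.0 Y5.7
G1 X7.8 Y0.3
G1 X16.2 Y2.2
G1 X20.0 Y10.0
; layer 3
G0 Z14.4
G0 X20.0 Y10.0
G1 X16.2 Y17.8
G1 X7.8 Y19.7
G1 X1.0 Y14.3
G1 X1.0 Y5.7
G1 X7.8 Y0.3
G1 X16.2 Y2.2
G1 X20.0 Y10.0
; layer 4
G0 Z19.2
G0 X20.0 Y10.0
G1 X16.2 Y17.8
G1 X7.8 Y19.7
G1 X1.0 Y14.3
G1 X1.0 Y5.7
G1 X7.8 Y0.3
G1 X16.2 Y2.2
G1 X20.0 Y10.0
; layer 5
G0 Z24.0
G0 X20.0 Y10.0
G1 X16.2 Y17.8
G1 X7.8 Y19.7
G1 X1.0 Y14.3
G1 X1.0 Y5.7
G1 X7.8 Y0.3
G1 X16.2 Y2.2
G1 X20.0 Y10.0
M2 ; end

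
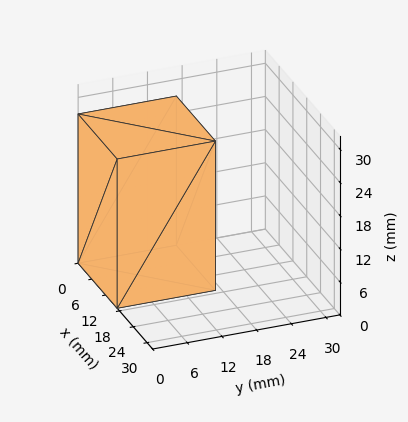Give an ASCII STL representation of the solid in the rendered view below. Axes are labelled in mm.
Reading the render: the shape is a rectangular box, roughly 17 × 17 mm footprint and 27 mm tall (dimensions read to the nearest mm from the axis ticks). For the STL, each face is triangulated and given an outward normal.

solid part
  facet normal 0.0000 0.0000 -1.0000
    outer loop
      vertex 17.00 17.00 0.00
      vertex 17.00 0.00 0.00
      vertex 0.00 0.00 0.00
    endloop
  endfacet
  facet normal 0.0000 0.0000 -1.0000
    outer loop
      vertex 0.00 17.00 0.00
      vertex 17.00 17.00 0.00
      vertex 0.00 0.00 0.00
    endloop
  endfacet
  facet normal 0.0000 0.0000 1.0000
    outer loop
      vertex 0.00 0.00 27.00
      vertex 17.00 0.00 27.00
      vertex 17.00 17.00 27.00
    endloop
  endfacet
  facet normal 0.0000 0.0000 1.0000
    outer loop
      vertex 0.00 0.00 27.00
      vertex 17.00 17.00 27.00
      vertex 0.00 17.00 27.00
    endloop
  endfacet
  facet normal 0.0000 -1.0000 0.0000
    outer loop
      vertex 0.00 0.00 0.00
      vertex 17.00 0.00 0.00
      vertex 17.00 0.00 27.00
    endloop
  endfacet
  facet normal 0.0000 -1.0000 0.0000
    outer loop
      vertex 0.00 0.00 0.00
      vertex 17.00 0.00 27.00
      vertex 0.00 0.00 27.00
    endloop
  endfacet
  facet normal 0.0000 1.0000 0.0000
    outer loop
      vertex 17.00 17.00 27.00
      vertex 17.00 17.00 0.00
      vertex 0.00 17.00 0.00
    endloop
  endfacet
  facet normal 0.0000 1.0000 0.0000
    outer loop
      vertex 0.00 17.00 27.00
      vertex 17.00 17.00 27.00
      vertex 0.00 17.00 0.00
    endloop
  endfacet
  facet normal -1.0000 0.0000 0.0000
    outer loop
      vertex 0.00 17.00 27.00
      vertex 0.00 17.00 0.00
      vertex 0.00 0.00 0.00
    endloop
  endfacet
  facet normal -1.0000 0.0000 0.0000
    outer loop
      vertex 0.00 0.00 27.00
      vertex 0.00 17.00 27.00
      vertex 0.00 0.00 0.00
    endloop
  endfacet
  facet normal 1.0000 0.0000 0.0000
    outer loop
      vertex 17.00 0.00 0.00
      vertex 17.00 17.00 0.00
      vertex 17.00 17.00 27.00
    endloop
  endfacet
  facet normal 1.0000 0.0000 0.0000
    outer loop
      vertex 17.00 0.00 0.00
      vertex 17.00 17.00 27.00
      vertex 17.00 0.00 27.00
    endloop
  endfacet
endsolid part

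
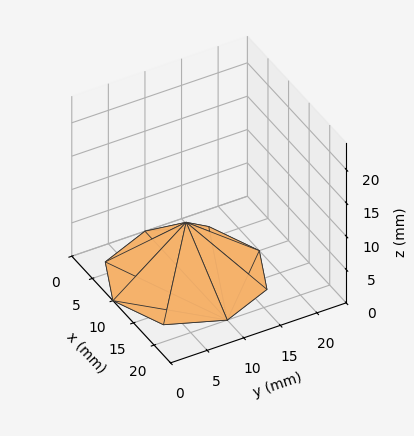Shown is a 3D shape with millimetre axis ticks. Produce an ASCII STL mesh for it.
Reading the render: the shape is a regular 8-sided pyramid, base circumscribed radius ≈ 10 mm, apex at z ≈ 8 mm (dimensions read to the nearest mm from the axis ticks). For the STL, each face is triangulated and given an outward normal.

solid part
  facet normal 0.0000 0.0000 -1.0000
    outer loop
      vertex 10.00 20.00 0.00
      vertex 17.07 17.07 0.00
      vertex 20.00 10.00 0.00
    endloop
  endfacet
  facet normal 0.0000 0.0000 -1.0000
    outer loop
      vertex 2.93 17.07 0.00
      vertex 10.00 20.00 0.00
      vertex 20.00 10.00 0.00
    endloop
  endfacet
  facet normal 0.0000 0.0000 -1.0000
    outer loop
      vertex 0.00 10.00 0.00
      vertex 2.93 17.07 0.00
      vertex 20.00 10.00 0.00
    endloop
  endfacet
  facet normal 0.0000 0.0000 -1.0000
    outer loop
      vertex 2.93 2.93 0.00
      vertex 0.00 10.00 0.00
      vertex 20.00 10.00 0.00
    endloop
  endfacet
  facet normal 0.0000 0.0000 -1.0000
    outer loop
      vertex 10.00 0.00 0.00
      vertex 2.93 2.93 0.00
      vertex 20.00 10.00 0.00
    endloop
  endfacet
  facet normal 0.0000 0.0000 -1.0000
    outer loop
      vertex 17.07 2.93 0.00
      vertex 10.00 0.00 0.00
      vertex 20.00 10.00 0.00
    endloop
  endfacet
  facet normal 0.6048 0.2506 0.7559
    outer loop
      vertex 20.00 10.00 0.00
      vertex 17.07 17.07 0.00
      vertex 10.00 10.00 8.00
    endloop
  endfacet
  facet normal 0.2506 0.6048 0.7559
    outer loop
      vertex 17.07 17.07 0.00
      vertex 10.00 20.00 0.00
      vertex 10.00 10.00 8.00
    endloop
  endfacet
  facet normal -0.2506 0.6048 0.7559
    outer loop
      vertex 10.00 20.00 0.00
      vertex 2.93 17.07 0.00
      vertex 10.00 10.00 8.00
    endloop
  endfacet
  facet normal -0.6048 0.2506 0.7559
    outer loop
      vertex 2.93 17.07 0.00
      vertex 0.00 10.00 0.00
      vertex 10.00 10.00 8.00
    endloop
  endfacet
  facet normal -0.6048 -0.2506 0.7559
    outer loop
      vertex 0.00 10.00 0.00
      vertex 2.93 2.93 0.00
      vertex 10.00 10.00 8.00
    endloop
  endfacet
  facet normal -0.2506 -0.6048 0.7559
    outer loop
      vertex 2.93 2.93 0.00
      vertex 10.00 0.00 0.00
      vertex 10.00 10.00 8.00
    endloop
  endfacet
  facet normal 0.2506 -0.6048 0.7559
    outer loop
      vertex 10.00 0.00 0.00
      vertex 17.07 2.93 0.00
      vertex 10.00 10.00 8.00
    endloop
  endfacet
  facet normal 0.6048 -0.2506 0.7559
    outer loop
      vertex 17.07 2.93 0.00
      vertex 20.00 10.00 0.00
      vertex 10.00 10.00 8.00
    endloop
  endfacet
endsolid part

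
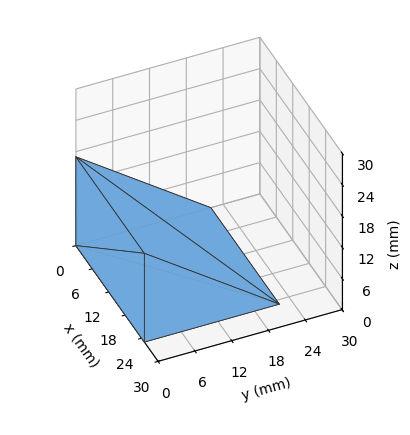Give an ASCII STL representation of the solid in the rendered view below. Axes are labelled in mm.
Reading the render: the shape is a wedge (ramp): 25 × 22 mm base, rising to 17 mm along the y=0 edge and sloping linearly to z=0 at y=22 (dimensions read to the nearest mm from the axis ticks). For the STL, each face is triangulated and given an outward normal.

solid part
  facet normal 0.0000 0.0000 -1.0000
    outer loop
      vertex 25.000 22.000 0.000
      vertex 25.000 0.000 0.000
      vertex 0.000 0.000 0.000
    endloop
  endfacet
  facet normal 0.0000 0.0000 -1.0000
    outer loop
      vertex 0.000 22.000 0.000
      vertex 25.000 22.000 0.000
      vertex 0.000 0.000 0.000
    endloop
  endfacet
  facet normal 0.0000 -1.0000 0.0000
    outer loop
      vertex 0.000 0.000 0.000
      vertex 25.000 0.000 0.000
      vertex 25.000 0.000 17.000
    endloop
  endfacet
  facet normal 0.0000 -1.0000 0.0000
    outer loop
      vertex 0.000 0.000 0.000
      vertex 25.000 0.000 17.000
      vertex 0.000 0.000 17.000
    endloop
  endfacet
  facet normal 0.0000 0.6114 0.7913
    outer loop
      vertex 0.000 0.000 17.000
      vertex 25.000 0.000 17.000
      vertex 25.000 22.000 0.000
    endloop
  endfacet
  facet normal 0.0000 0.6114 0.7913
    outer loop
      vertex 0.000 0.000 17.000
      vertex 25.000 22.000 0.000
      vertex 0.000 22.000 0.000
    endloop
  endfacet
  facet normal -1.0000 0.0000 0.0000
    outer loop
      vertex 0.000 0.000 17.000
      vertex 0.000 22.000 0.000
      vertex 0.000 0.000 0.000
    endloop
  endfacet
  facet normal 1.0000 0.0000 0.0000
    outer loop
      vertex 25.000 0.000 0.000
      vertex 25.000 22.000 0.000
      vertex 25.000 0.000 17.000
    endloop
  endfacet
endsolid part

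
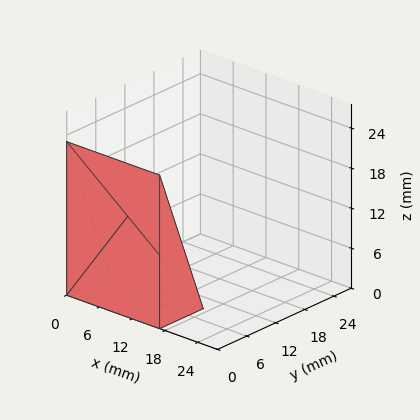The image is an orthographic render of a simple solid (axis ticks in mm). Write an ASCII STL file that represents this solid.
Reading the render: the shape is a wedge (ramp): 17 × 9 mm base, rising to 23 mm along the y=0 edge and sloping linearly to z=0 at y=9 (dimensions read to the nearest mm from the axis ticks). For the STL, each face is triangulated and given an outward normal.

solid part
  facet normal 0.0000 0.0000 -1.0000
    outer loop
      vertex 17.0 9.0 0.0
      vertex 17.0 0.0 0.0
      vertex 0.0 0.0 0.0
    endloop
  endfacet
  facet normal 0.0000 0.0000 -1.0000
    outer loop
      vertex 0.0 9.0 0.0
      vertex 17.0 9.0 0.0
      vertex 0.0 0.0 0.0
    endloop
  endfacet
  facet normal 0.0000 -1.0000 0.0000
    outer loop
      vertex 0.0 0.0 0.0
      vertex 17.0 0.0 0.0
      vertex 17.0 0.0 23.0
    endloop
  endfacet
  facet normal 0.0000 -1.0000 0.0000
    outer loop
      vertex 0.0 0.0 0.0
      vertex 17.0 0.0 23.0
      vertex 0.0 0.0 23.0
    endloop
  endfacet
  facet normal 0.0000 0.9312 0.3644
    outer loop
      vertex 0.0 0.0 23.0
      vertex 17.0 0.0 23.0
      vertex 17.0 9.0 0.0
    endloop
  endfacet
  facet normal 0.0000 0.9312 0.3644
    outer loop
      vertex 0.0 0.0 23.0
      vertex 17.0 9.0 0.0
      vertex 0.0 9.0 0.0
    endloop
  endfacet
  facet normal -1.0000 0.0000 0.0000
    outer loop
      vertex 0.0 0.0 23.0
      vertex 0.0 9.0 0.0
      vertex 0.0 0.0 0.0
    endloop
  endfacet
  facet normal 1.0000 0.0000 0.0000
    outer loop
      vertex 17.0 0.0 0.0
      vertex 17.0 9.0 0.0
      vertex 17.0 0.0 23.0
    endloop
  endfacet
endsolid part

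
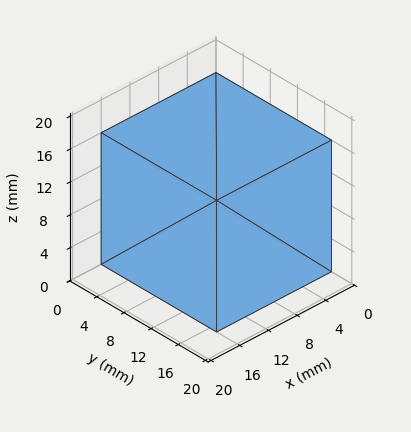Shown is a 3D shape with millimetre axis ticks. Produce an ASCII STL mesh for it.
Reading the render: the shape is a rectangular box, roughly 16 × 17 mm footprint and 16 mm tall (dimensions read to the nearest mm from the axis ticks). For the STL, each face is triangulated and given an outward normal.

solid part
  facet normal 0.0000 0.0000 -1.0000
    outer loop
      vertex 16.000 17.000 0.000
      vertex 16.000 0.000 0.000
      vertex 0.000 0.000 0.000
    endloop
  endfacet
  facet normal 0.0000 0.0000 -1.0000
    outer loop
      vertex 0.000 17.000 0.000
      vertex 16.000 17.000 0.000
      vertex 0.000 0.000 0.000
    endloop
  endfacet
  facet normal 0.0000 0.0000 1.0000
    outer loop
      vertex 0.000 0.000 16.000
      vertex 16.000 0.000 16.000
      vertex 16.000 17.000 16.000
    endloop
  endfacet
  facet normal 0.0000 0.0000 1.0000
    outer loop
      vertex 0.000 0.000 16.000
      vertex 16.000 17.000 16.000
      vertex 0.000 17.000 16.000
    endloop
  endfacet
  facet normal 0.0000 -1.0000 0.0000
    outer loop
      vertex 0.000 0.000 0.000
      vertex 16.000 0.000 0.000
      vertex 16.000 0.000 16.000
    endloop
  endfacet
  facet normal 0.0000 -1.0000 0.0000
    outer loop
      vertex 0.000 0.000 0.000
      vertex 16.000 0.000 16.000
      vertex 0.000 0.000 16.000
    endloop
  endfacet
  facet normal 0.0000 1.0000 0.0000
    outer loop
      vertex 16.000 17.000 16.000
      vertex 16.000 17.000 0.000
      vertex 0.000 17.000 0.000
    endloop
  endfacet
  facet normal 0.0000 1.0000 0.0000
    outer loop
      vertex 0.000 17.000 16.000
      vertex 16.000 17.000 16.000
      vertex 0.000 17.000 0.000
    endloop
  endfacet
  facet normal -1.0000 0.0000 0.0000
    outer loop
      vertex 0.000 17.000 16.000
      vertex 0.000 17.000 0.000
      vertex 0.000 0.000 0.000
    endloop
  endfacet
  facet normal -1.0000 0.0000 0.0000
    outer loop
      vertex 0.000 0.000 16.000
      vertex 0.000 17.000 16.000
      vertex 0.000 0.000 0.000
    endloop
  endfacet
  facet normal 1.0000 0.0000 0.0000
    outer loop
      vertex 16.000 0.000 0.000
      vertex 16.000 17.000 0.000
      vertex 16.000 17.000 16.000
    endloop
  endfacet
  facet normal 1.0000 0.0000 0.0000
    outer loop
      vertex 16.000 0.000 0.000
      vertex 16.000 17.000 16.000
      vertex 16.000 0.000 16.000
    endloop
  endfacet
endsolid part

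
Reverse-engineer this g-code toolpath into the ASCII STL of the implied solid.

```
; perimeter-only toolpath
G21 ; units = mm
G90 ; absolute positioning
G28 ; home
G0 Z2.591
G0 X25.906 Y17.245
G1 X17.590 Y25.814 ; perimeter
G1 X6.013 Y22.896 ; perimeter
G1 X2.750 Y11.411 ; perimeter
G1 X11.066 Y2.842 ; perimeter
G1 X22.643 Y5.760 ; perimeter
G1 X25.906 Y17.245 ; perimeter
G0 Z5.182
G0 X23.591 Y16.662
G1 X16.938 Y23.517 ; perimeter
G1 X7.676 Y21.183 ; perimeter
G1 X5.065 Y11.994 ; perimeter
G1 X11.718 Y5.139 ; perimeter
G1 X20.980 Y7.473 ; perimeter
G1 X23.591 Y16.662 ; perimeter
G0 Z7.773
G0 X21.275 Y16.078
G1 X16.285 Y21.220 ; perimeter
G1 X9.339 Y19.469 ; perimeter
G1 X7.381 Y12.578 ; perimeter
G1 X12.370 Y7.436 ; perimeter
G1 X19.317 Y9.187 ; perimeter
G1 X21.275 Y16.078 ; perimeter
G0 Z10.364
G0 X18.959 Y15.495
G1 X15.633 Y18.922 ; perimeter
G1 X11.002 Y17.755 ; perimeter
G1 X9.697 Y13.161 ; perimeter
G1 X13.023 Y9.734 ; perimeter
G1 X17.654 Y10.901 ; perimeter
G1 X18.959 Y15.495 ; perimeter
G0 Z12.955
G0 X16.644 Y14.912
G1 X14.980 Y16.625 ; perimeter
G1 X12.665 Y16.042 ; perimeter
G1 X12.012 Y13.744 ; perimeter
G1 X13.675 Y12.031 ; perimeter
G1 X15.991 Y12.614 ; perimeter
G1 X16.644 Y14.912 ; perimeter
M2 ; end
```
solid part
  facet normal 0.0000 0.0000 -1.0000
    outer loop
      vertex 4.350 24.610 0.000
      vertex 18.243 28.111 0.000
      vertex 28.222 17.829 0.000
    endloop
  endfacet
  facet normal 0.0000 0.0000 -1.0000
    outer loop
      vertex 0.434 10.827 0.000
      vertex 4.350 24.610 0.000
      vertex 28.222 17.829 0.000
    endloop
  endfacet
  facet normal 0.0000 0.0000 -1.0000
    outer loop
      vertex 10.413 0.545 0.000
      vertex 0.434 10.827 0.000
      vertex 28.222 17.829 0.000
    endloop
  endfacet
  facet normal 0.0000 0.0000 -1.0000
    outer loop
      vertex 24.306 4.046 0.000
      vertex 10.413 0.545 0.000
      vertex 28.222 17.829 0.000
    endloop
  endfacet
  facet normal 0.5608 0.5443 0.6238
    outer loop
      vertex 28.222 17.829 0.000
      vertex 18.243 28.111 0.000
      vertex 14.328 14.328 15.546
    endloop
  endfacet
  facet normal -0.1910 0.7579 0.6238
    outer loop
      vertex 18.243 28.111 0.000
      vertex 4.350 24.610 0.000
      vertex 14.328 14.328 15.546
    endloop
  endfacet
  facet normal -0.7518 0.2136 0.6238
    outer loop
      vertex 4.350 24.610 0.000
      vertex 0.434 10.827 0.000
      vertex 14.328 14.328 15.546
    endloop
  endfacet
  facet normal -0.5608 -0.5443 0.6238
    outer loop
      vertex 0.434 10.827 0.000
      vertex 10.413 0.545 0.000
      vertex 14.328 14.328 15.546
    endloop
  endfacet
  facet normal 0.1910 -0.7579 0.6238
    outer loop
      vertex 10.413 0.545 0.000
      vertex 24.306 4.046 0.000
      vertex 14.328 14.328 15.546
    endloop
  endfacet
  facet normal 0.7518 -0.2136 0.6238
    outer loop
      vertex 24.306 4.046 0.000
      vertex 28.222 17.829 0.000
      vertex 14.328 14.328 15.546
    endloop
  endfacet
endsolid part

The G0 Z moves step by Δz≈2.591 mm. The G1 loops shrink linearly with z, so the solid tapers from its base footprint up to z≈15.5. Closing with a flat bottom cap and the tapered top and triangulating gives 10 facets — a regular 6-sided pyramid, base circumscribed radius ≈ 14.3 mm, apex at z ≈ 15.5 mm.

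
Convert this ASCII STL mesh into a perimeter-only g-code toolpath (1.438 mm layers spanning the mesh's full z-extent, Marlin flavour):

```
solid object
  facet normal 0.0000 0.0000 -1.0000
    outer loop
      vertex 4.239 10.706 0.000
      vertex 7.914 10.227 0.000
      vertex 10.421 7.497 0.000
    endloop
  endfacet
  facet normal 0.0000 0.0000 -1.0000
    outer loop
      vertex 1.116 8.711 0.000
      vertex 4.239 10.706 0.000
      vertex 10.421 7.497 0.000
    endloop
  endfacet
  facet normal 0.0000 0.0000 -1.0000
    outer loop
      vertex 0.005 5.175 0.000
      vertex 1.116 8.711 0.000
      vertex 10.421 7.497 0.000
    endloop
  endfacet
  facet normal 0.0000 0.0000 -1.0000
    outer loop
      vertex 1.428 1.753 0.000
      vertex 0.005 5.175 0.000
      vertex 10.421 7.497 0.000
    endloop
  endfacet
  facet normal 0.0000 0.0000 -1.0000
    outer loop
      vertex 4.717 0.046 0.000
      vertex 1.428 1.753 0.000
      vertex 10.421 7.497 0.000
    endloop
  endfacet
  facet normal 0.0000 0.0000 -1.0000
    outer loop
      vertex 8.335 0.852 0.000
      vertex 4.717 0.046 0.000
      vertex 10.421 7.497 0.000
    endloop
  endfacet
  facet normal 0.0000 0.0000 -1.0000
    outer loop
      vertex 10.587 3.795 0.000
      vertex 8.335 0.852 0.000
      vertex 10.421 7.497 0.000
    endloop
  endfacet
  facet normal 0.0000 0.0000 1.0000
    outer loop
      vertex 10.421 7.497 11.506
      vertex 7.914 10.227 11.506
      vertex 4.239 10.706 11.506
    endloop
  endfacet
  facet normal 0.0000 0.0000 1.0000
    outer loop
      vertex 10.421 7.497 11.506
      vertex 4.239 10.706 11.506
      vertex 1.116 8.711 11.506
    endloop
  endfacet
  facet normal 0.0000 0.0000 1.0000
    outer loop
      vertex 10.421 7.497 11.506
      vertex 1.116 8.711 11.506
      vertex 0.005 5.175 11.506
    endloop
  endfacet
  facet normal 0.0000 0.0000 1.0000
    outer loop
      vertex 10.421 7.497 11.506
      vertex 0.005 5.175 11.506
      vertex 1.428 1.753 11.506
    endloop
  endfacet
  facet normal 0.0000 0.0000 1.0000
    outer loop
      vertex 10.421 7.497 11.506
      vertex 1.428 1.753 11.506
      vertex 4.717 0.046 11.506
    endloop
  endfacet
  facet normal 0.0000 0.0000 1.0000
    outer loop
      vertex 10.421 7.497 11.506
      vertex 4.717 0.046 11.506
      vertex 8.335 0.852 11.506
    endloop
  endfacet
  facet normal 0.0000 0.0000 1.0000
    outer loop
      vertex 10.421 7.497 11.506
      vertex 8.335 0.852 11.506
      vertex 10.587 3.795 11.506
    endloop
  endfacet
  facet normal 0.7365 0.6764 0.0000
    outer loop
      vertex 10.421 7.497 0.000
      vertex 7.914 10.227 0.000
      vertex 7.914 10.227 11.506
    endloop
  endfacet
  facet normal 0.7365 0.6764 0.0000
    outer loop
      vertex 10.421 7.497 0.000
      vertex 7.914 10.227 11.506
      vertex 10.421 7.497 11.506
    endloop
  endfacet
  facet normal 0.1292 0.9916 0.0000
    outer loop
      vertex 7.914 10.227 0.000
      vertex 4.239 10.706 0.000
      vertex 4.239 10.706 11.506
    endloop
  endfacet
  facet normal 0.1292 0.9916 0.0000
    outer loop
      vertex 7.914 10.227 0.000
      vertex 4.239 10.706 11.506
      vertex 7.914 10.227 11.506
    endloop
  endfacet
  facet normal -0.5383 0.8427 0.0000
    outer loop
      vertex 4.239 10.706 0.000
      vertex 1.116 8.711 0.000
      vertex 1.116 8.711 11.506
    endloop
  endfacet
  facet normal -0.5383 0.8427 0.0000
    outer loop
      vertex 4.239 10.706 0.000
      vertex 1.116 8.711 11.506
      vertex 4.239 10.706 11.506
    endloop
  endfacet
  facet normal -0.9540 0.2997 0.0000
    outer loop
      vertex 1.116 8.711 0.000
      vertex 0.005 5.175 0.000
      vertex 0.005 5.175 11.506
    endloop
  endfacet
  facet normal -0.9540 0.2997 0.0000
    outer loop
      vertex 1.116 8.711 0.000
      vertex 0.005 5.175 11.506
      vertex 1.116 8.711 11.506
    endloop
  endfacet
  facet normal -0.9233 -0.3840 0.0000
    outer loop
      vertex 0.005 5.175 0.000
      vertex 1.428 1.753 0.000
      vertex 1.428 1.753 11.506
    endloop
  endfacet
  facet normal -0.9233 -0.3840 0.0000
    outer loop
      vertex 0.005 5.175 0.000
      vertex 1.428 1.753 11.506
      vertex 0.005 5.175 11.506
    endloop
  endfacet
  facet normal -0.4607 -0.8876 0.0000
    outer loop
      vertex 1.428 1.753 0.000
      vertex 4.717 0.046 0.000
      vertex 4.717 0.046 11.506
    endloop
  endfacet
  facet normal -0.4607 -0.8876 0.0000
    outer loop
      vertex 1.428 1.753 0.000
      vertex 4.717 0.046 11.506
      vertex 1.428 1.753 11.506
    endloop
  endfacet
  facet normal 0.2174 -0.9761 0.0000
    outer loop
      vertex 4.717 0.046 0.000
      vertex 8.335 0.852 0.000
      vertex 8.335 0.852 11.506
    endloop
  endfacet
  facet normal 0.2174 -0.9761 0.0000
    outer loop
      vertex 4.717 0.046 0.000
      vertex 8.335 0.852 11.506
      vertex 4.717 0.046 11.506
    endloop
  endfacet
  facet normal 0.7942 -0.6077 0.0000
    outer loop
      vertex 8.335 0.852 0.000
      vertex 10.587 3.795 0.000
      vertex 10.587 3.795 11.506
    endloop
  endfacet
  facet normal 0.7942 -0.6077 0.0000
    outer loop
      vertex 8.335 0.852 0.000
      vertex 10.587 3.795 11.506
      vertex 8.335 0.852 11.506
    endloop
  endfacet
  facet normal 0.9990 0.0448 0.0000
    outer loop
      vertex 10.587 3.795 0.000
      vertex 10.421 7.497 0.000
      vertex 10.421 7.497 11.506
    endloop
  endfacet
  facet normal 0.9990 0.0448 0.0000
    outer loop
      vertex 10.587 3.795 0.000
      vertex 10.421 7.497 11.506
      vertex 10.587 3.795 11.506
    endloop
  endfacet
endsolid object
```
; perimeter-only toolpath
G21 ; units = mm
G90 ; absolute positioning
G28 ; home
; layer 1
G0 Z1.438
G0 X10.421 Y7.497
G1 X7.914 Y10.227
G1 X4.239 Y10.706
G1 X1.116 Y8.711
G1 X0.005 Y5.175
G1 X1.428 Y1.753
G1 X4.717 Y0.046
G1 X8.335 Y0.852
G1 X10.587 Y3.795
G1 X10.421 Y7.497
; layer 2
G0 Z2.877
G0 X10.421 Y7.497
G1 X7.914 Y10.227
G1 X4.239 Y10.706
G1 X1.116 Y8.711
G1 X0.005 Y5.175
G1 X1.428 Y1.753
G1 X4.717 Y0.046
G1 X8.335 Y0.852
G1 X10.587 Y3.795
G1 X10.421 Y7.497
; layer 3
G0 Z4.315
G0 X10.421 Y7.497
G1 X7.914 Y10.227
G1 X4.239 Y10.706
G1 X1.116 Y8.711
G1 X0.005 Y5.175
G1 X1.428 Y1.753
G1 X4.717 Y0.046
G1 X8.335 Y0.852
G1 X10.587 Y3.795
G1 X10.421 Y7.497
; layer 4
G0 Z5.753
G0 X10.421 Y7.497
G1 X7.914 Y10.227
G1 X4.239 Y10.706
G1 X1.116 Y8.711
G1 X0.005 Y5.175
G1 X1.428 Y1.753
G1 X4.717 Y0.046
G1 X8.335 Y0.852
G1 X10.587 Y3.795
G1 X10.421 Y7.497
; layer 5
G0 Z7.191
G0 X10.421 Y7.497
G1 X7.914 Y10.227
G1 X4.239 Y10.706
G1 X1.116 Y8.711
G1 X0.005 Y5.175
G1 X1.428 Y1.753
G1 X4.717 Y0.046
G1 X8.335 Y0.852
G1 X10.587 Y3.795
G1 X10.421 Y7.497
; layer 6
G0 Z8.630
G0 X10.421 Y7.497
G1 X7.914 Y10.227
G1 X4.239 Y10.706
G1 X1.116 Y8.711
G1 X0.005 Y5.175
G1 X1.428 Y1.753
G1 X4.717 Y0.046
G1 X8.335 Y0.852
G1 X10.587 Y3.795
G1 X10.421 Y7.497
; layer 7
G0 Z10.068
G0 X10.421 Y7.497
G1 X7.914 Y10.227
G1 X4.239 Y10.706
G1 X1.116 Y8.711
G1 X0.005 Y5.175
G1 X1.428 Y1.753
G1 X4.717 Y0.046
G1 X8.335 Y0.852
G1 X10.587 Y3.795
G1 X10.421 Y7.497
; layer 8
G0 Z11.506
G0 X10.421 Y7.497
G1 X7.914 Y10.227
G1 X4.239 Y10.706
G1 X1.116 Y8.711
G1 X0.005 Y5.175
G1 X1.428 Y1.753
G1 X4.717 Y0.046
G1 X8.335 Y0.852
G1 X10.587 Y3.795
G1 X10.421 Y7.497
M2 ; end

The solid is a regular 9-sided prism (a cylinder approximated with 9 flat sides), circumscribed radius ≈ 5.42 mm, height ≈ 11.5 mm. Slicing at Δz = 1.438 mm — 8 equal slices spanning the solid's height, so layer i sits at z = i·h/8 — gives 8 non-empty perimeters. Each is a 9-segment closed polygon; G0 lifts to the layer z and rapids to the start vertex, then G1 traces the edges.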